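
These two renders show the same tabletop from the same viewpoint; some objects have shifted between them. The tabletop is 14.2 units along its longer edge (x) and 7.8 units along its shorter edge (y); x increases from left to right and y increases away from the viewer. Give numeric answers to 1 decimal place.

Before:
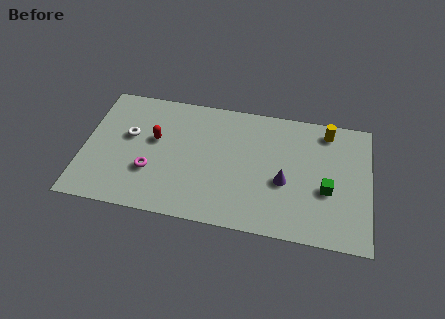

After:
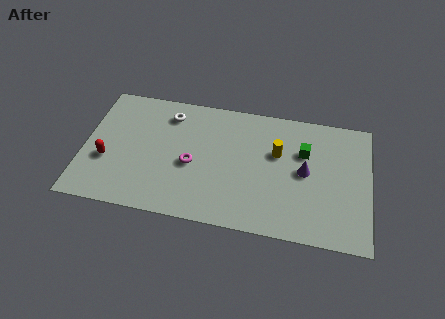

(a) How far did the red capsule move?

2.9

The red capsule was near (3.5, 4.6) before and (1.2, 2.9) after, so it travelled √(2.3² + 1.7²) ≈ 2.9 units.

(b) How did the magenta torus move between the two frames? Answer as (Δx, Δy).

(2.0, 0.8)

From the two frames, the magenta torus sits at roughly (3.4, 2.6) before and (5.4, 3.4) after.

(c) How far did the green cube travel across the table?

2.4

The green cube moved from about (12.1, 3.1) to (10.9, 5.2), a distance of √(1.2² + 2.1²) ≈ 2.4.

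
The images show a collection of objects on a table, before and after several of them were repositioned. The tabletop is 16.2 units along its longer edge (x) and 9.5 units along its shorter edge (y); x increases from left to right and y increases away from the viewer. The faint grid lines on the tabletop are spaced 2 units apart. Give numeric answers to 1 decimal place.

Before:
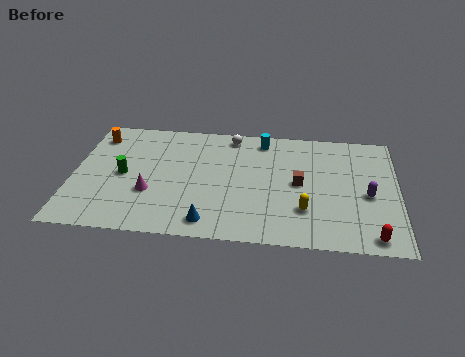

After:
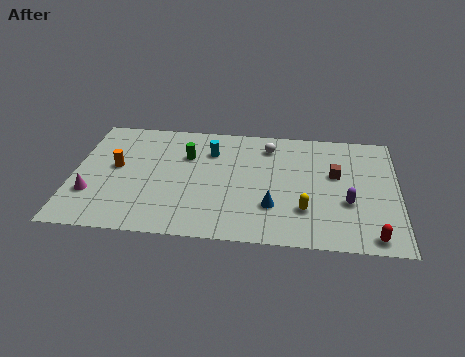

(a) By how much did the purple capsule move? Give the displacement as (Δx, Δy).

(-1.0, -0.7)

The purple capsule was at about (14.7, 4.2) and moved to about (13.7, 3.5).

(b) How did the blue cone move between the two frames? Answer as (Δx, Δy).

(3.1, 1.5)

The blue cone was at about (6.9, 1.3) and moved to about (10.0, 2.8).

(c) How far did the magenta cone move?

2.9

The magenta cone moved from about (3.9, 3.3) to (1.0, 2.9), a distance of √(2.9² + 0.4²) ≈ 2.9.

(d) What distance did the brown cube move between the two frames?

2.0

The brown cube moved from about (11.3, 4.8) to (13.1, 5.7), a distance of √(1.8² + 0.9²) ≈ 2.0.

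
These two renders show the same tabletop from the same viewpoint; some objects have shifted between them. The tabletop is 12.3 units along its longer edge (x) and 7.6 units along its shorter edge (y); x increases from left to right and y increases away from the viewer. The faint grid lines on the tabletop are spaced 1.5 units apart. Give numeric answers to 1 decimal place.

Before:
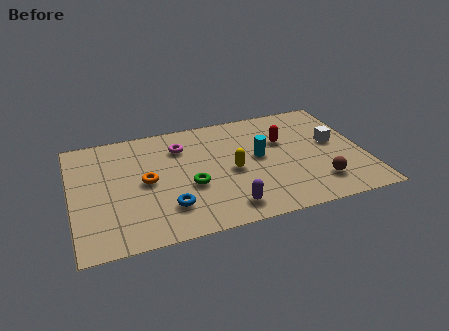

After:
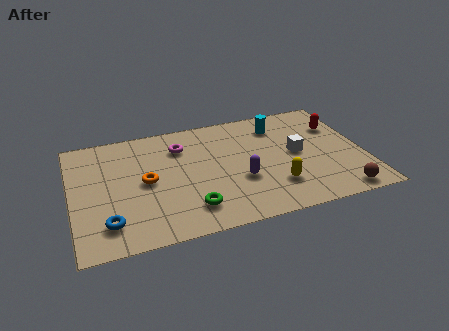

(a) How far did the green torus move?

1.4

The green torus was near (4.9, 3.0) before and (4.8, 1.6) after, so it travelled √(0.1² + 1.4²) ≈ 1.4 units.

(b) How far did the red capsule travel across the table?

2.4

From (9.0, 4.9) to (11.4, 5.3), the red capsule covered √(2.4² + 0.4²) ≈ 2.4 units.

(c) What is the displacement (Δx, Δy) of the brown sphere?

(0.8, -0.9)

The brown sphere started near (10.2, 1.7) and ended near (11.0, 0.8).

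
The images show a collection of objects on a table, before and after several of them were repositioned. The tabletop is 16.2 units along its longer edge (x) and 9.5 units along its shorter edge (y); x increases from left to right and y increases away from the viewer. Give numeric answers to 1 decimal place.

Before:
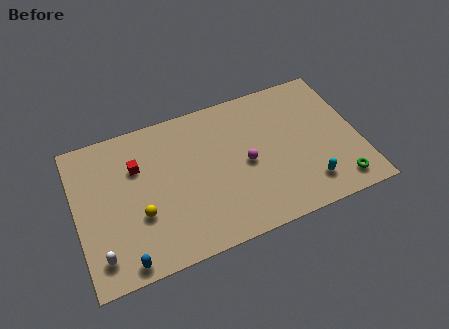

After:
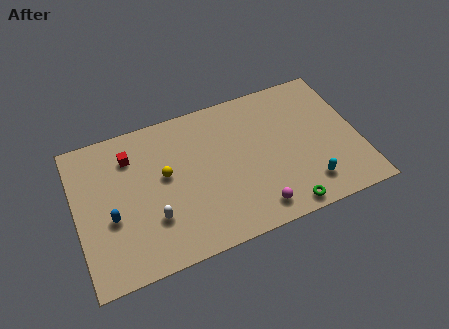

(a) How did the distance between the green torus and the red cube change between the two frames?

-1.8

Before: roughly 12.2 units apart; after: 10.4. That's 1.8 units closer together.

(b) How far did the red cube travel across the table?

0.9

From (3.6, 6.5) to (3.3, 7.3), the red cube covered √(0.3² + 0.8²) ≈ 0.9 units.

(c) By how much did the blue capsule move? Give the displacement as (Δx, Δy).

(-0.5, 2.9)

The blue capsule started near (2.4, 0.9) and ended near (1.9, 3.8).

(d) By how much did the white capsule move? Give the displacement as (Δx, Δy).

(3.1, 1.2)

The white capsule started near (1.1, 1.7) and ended near (4.2, 2.9).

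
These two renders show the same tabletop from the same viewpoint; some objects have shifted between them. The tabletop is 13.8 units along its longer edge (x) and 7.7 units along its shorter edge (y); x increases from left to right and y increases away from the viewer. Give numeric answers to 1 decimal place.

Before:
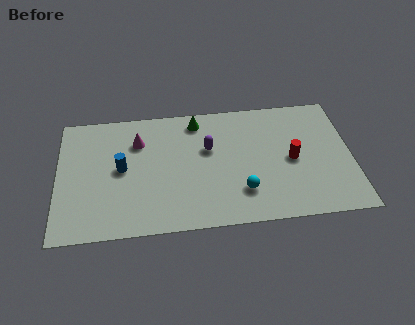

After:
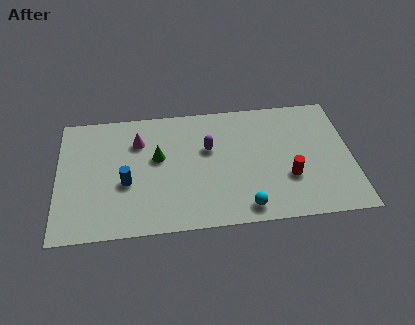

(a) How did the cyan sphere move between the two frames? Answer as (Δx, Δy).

(0.1, -1.0)

The cyan sphere started near (8.6, 2.0) and ended near (8.7, 1.0).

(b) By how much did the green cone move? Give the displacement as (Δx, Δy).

(-1.9, -2.1)

The green cone was at about (6.6, 6.6) and moved to about (4.7, 4.5).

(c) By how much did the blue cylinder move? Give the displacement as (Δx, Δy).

(0.2, -0.9)

From the two frames, the blue cylinder sits at roughly (3.0, 4.0) before and (3.2, 3.1) after.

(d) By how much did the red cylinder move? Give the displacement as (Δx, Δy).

(-0.2, -1.1)

The red cylinder started near (11.0, 3.7) and ended near (10.8, 2.6).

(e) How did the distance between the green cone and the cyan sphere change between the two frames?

+0.3

The distance was about 5.0 in the first image and 5.3 in the second, so they moved 0.3 units further apart.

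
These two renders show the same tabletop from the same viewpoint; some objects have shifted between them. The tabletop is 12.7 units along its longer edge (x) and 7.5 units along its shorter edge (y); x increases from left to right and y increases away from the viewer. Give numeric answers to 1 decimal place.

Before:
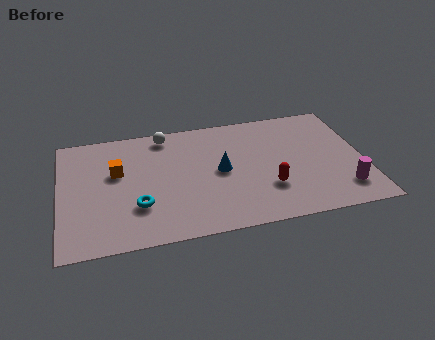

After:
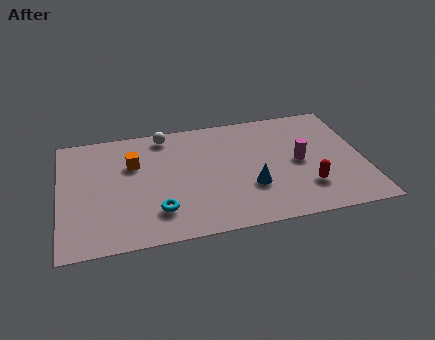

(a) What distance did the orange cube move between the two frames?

0.8

The orange cube moved from about (2.4, 4.6) to (3.1, 5.0), a distance of √(0.7² + 0.4²) ≈ 0.8.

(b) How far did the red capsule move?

1.6

The red capsule was near (8.6, 2.3) before and (10.2, 2.0) after, so it travelled √(1.6² + 0.3²) ≈ 1.6 units.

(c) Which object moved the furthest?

the magenta cylinder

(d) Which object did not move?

the white sphere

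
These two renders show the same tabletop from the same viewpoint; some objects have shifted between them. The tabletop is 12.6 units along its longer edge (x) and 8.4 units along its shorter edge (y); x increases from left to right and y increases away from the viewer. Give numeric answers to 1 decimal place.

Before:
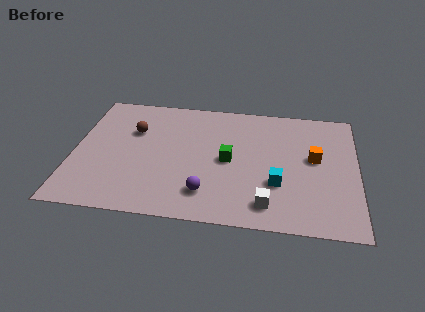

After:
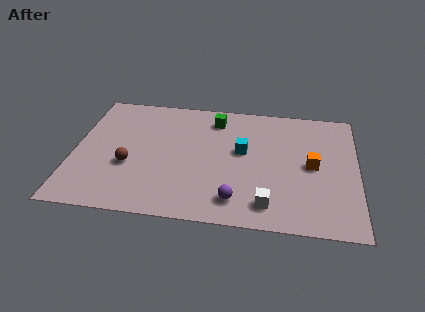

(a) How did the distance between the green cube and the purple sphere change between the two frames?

+3.0

The distance was about 2.5 in the first image and 5.5 in the second, so they moved 3.0 units further apart.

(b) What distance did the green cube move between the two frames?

2.9

The green cube was near (6.9, 4.1) before and (6.2, 6.9) after, so it travelled √(0.7² + 2.8²) ≈ 2.9 units.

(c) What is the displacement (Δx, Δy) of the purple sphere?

(1.3, -0.3)

From the two frames, the purple sphere sits at roughly (6.0, 1.8) before and (7.3, 1.5) after.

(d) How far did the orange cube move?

0.5

The orange cube was near (10.7, 4.7) before and (10.6, 4.2) after, so it travelled √(0.1² + 0.5²) ≈ 0.5 units.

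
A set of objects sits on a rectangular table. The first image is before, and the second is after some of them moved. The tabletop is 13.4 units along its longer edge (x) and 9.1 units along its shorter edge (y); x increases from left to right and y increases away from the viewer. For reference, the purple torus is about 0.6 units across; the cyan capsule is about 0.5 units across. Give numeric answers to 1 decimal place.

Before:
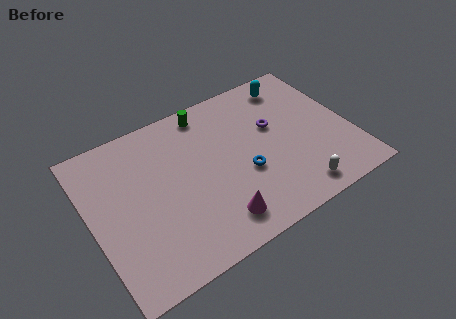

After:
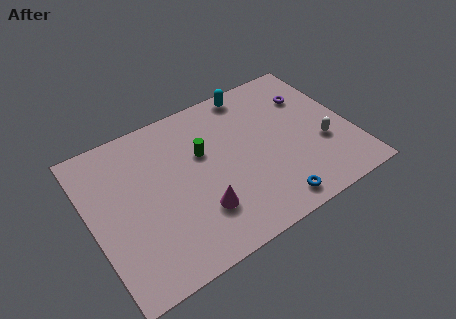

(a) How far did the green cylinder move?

2.4

The green cylinder moved from about (6.5, 8.0) to (5.9, 5.7), a distance of √(0.6² + 2.3²) ≈ 2.4.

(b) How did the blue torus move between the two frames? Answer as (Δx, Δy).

(1.0, -2.4)

The blue torus was at about (7.7, 3.5) and moved to about (8.7, 1.1).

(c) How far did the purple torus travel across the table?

2.3

The purple torus moved from about (9.6, 5.5) to (11.7, 6.5), a distance of √(2.1² + 1.0²) ≈ 2.3.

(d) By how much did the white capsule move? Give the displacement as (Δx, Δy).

(1.8, 2.1)

The white capsule started near (10.0, 1.2) and ended near (11.8, 3.3).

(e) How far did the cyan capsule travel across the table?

2.2

The cyan capsule moved from about (11.0, 7.7) to (8.9, 8.2), a distance of √(2.1² + 0.5²) ≈ 2.2.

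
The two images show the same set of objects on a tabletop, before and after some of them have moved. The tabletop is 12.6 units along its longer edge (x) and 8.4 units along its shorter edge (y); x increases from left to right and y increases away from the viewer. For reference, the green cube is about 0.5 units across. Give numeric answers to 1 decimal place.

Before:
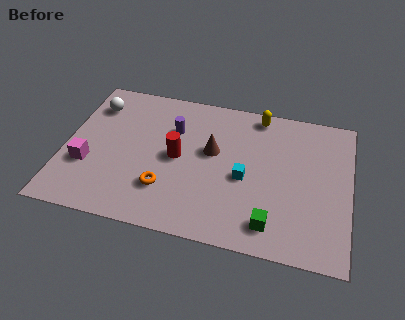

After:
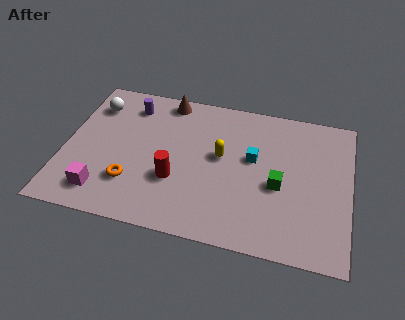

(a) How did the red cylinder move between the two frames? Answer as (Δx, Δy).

(0.0, -1.3)

The red cylinder started near (5.0, 4.2) and ended near (5.0, 2.9).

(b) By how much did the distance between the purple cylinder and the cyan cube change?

+2.0

Before: roughly 3.9 units apart; after: 5.9. That's 2.0 units further apart.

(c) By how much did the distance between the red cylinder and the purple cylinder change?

+2.9

Before: roughly 1.6 units apart; after: 4.5. That's 2.9 units further apart.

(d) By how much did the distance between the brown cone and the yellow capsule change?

+0.6

Before: roughly 3.2 units apart; after: 3.8. That's 0.6 units further apart.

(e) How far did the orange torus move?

1.5

The orange torus was near (4.6, 2.3) before and (3.1, 2.3) after, so it travelled √(1.5² + 0.0²) ≈ 1.5 units.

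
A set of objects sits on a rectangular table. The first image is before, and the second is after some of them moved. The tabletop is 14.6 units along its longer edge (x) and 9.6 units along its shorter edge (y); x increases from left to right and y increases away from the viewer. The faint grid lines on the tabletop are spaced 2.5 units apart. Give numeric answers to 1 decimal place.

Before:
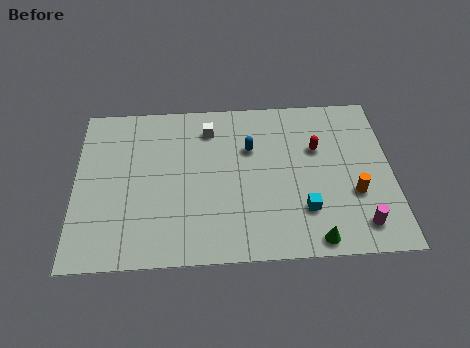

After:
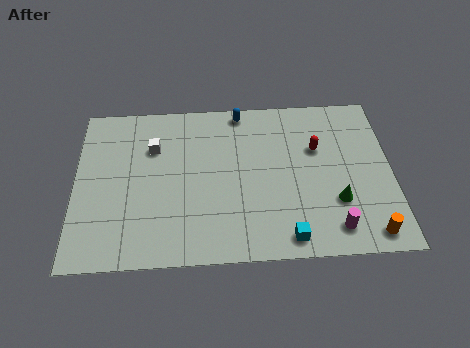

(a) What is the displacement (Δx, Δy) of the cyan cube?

(-0.8, -1.5)

The cyan cube was at about (10.5, 2.6) and moved to about (9.7, 1.1).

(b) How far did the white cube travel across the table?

2.8

The white cube moved from about (6.2, 7.7) to (3.6, 6.7), a distance of √(2.6² + 1.0²) ≈ 2.8.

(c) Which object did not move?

the red capsule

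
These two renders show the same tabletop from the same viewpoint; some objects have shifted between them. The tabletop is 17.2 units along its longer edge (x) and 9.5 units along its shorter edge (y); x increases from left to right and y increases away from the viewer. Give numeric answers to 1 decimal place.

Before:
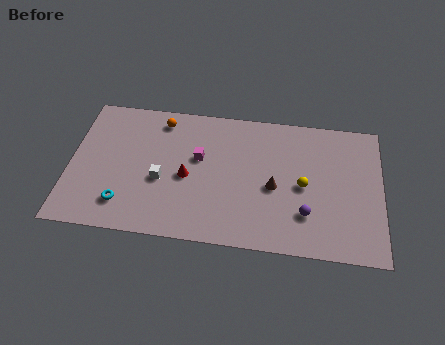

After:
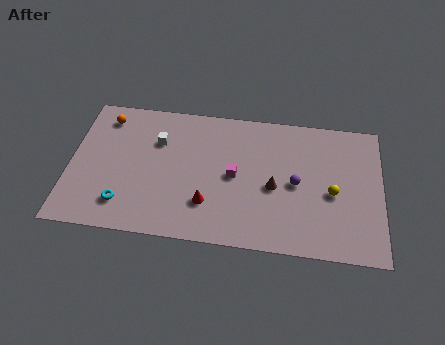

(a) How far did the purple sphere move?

2.1

The purple sphere moved from about (13.1, 2.6) to (12.5, 4.6), a distance of √(0.6² + 2.0²) ≈ 2.1.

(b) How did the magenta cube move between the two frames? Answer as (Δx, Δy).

(2.0, -1.0)

From the two frames, the magenta cube sits at roughly (7.1, 5.7) before and (9.1, 4.7) after.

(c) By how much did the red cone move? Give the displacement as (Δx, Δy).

(1.2, -1.7)

From the two frames, the red cone sits at roughly (6.5, 4.3) before and (7.7, 2.6) after.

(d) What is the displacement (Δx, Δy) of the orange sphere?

(-3.1, -0.2)

The orange sphere started near (4.9, 8.1) and ended near (1.8, 7.9).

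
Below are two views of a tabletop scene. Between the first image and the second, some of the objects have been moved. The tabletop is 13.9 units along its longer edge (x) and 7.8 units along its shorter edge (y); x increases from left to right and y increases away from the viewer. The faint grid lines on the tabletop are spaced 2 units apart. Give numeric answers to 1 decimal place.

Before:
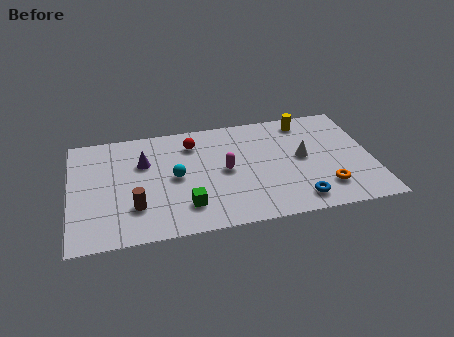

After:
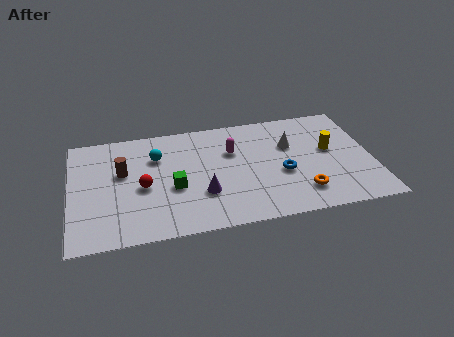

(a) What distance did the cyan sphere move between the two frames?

1.8

From (4.8, 3.9) to (4.0, 5.5), the cyan sphere covered √(0.8² + 1.6²) ≈ 1.8 units.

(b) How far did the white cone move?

1.1

The white cone moved from about (10.7, 4.1) to (10.2, 5.1), a distance of √(0.5² + 1.0²) ≈ 1.1.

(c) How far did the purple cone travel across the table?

3.7

From (3.4, 5.2) to (6.0, 2.5), the purple cone covered √(2.6² + 2.7²) ≈ 3.7 units.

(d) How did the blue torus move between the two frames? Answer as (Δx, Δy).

(-0.6, 2.0)

The blue torus started near (10.3, 1.2) and ended near (9.7, 3.2).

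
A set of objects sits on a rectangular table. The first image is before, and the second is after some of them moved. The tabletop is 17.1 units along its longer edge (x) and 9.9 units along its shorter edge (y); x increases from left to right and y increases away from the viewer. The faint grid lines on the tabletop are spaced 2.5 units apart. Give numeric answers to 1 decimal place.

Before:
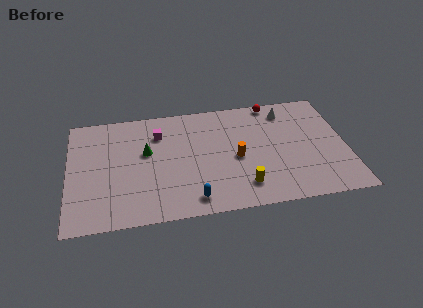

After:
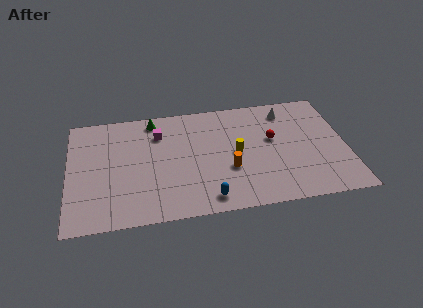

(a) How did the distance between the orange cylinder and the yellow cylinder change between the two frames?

-1.1

They were about 2.5 units apart before and 1.4 after — 1.1 units closer together.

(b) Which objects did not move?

the white cone and the magenta cube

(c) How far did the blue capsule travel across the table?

0.9

The blue capsule was near (7.5, 1.4) before and (8.4, 1.3) after, so it travelled √(0.9² + 0.1²) ≈ 0.9 units.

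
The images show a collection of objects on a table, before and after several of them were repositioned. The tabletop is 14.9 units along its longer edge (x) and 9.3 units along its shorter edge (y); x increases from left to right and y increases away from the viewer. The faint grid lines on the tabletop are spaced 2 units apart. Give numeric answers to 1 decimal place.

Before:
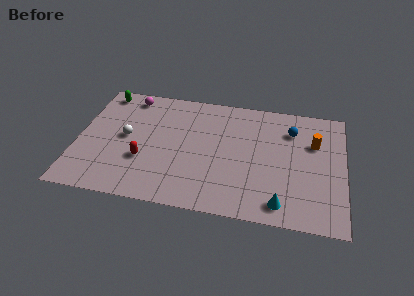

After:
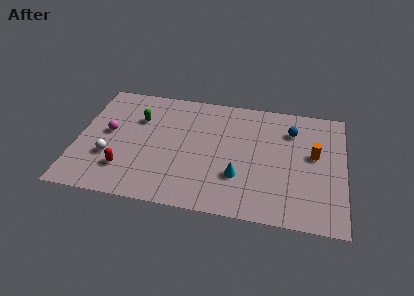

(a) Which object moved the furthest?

the magenta sphere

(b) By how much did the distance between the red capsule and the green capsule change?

-1.5

They were about 5.6 units apart before and 4.1 after — 1.5 units closer together.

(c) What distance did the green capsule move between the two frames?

2.8

The green capsule moved from about (1.2, 8.2) to (3.3, 6.4), a distance of √(2.1² + 1.8²) ≈ 2.8.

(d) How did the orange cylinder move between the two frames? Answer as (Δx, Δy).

(0.0, -0.9)

The orange cylinder was at about (13.2, 6.2) and moved to about (13.2, 5.3).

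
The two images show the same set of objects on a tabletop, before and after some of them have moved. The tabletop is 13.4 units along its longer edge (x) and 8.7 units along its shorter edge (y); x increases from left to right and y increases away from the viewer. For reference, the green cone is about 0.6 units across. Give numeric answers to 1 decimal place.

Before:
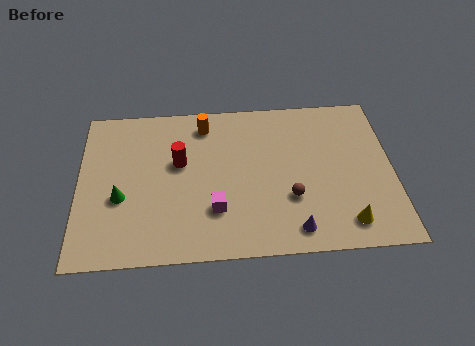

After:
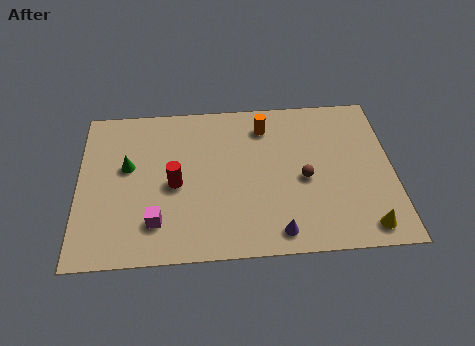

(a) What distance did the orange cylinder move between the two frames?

2.6

The orange cylinder was near (5.4, 7.3) before and (8.0, 7.0) after, so it travelled √(2.6² + 0.3²) ≈ 2.6 units.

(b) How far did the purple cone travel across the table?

0.7

The purple cone was near (9.1, 1.2) before and (8.4, 1.1) after, so it travelled √(0.7² + 0.1²) ≈ 0.7 units.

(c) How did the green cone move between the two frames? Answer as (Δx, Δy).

(0.3, 1.7)

The green cone was at about (1.8, 3.4) and moved to about (2.1, 5.1).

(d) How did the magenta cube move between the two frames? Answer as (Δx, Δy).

(-2.5, -0.5)

The magenta cube was at about (5.8, 2.5) and moved to about (3.3, 2.0).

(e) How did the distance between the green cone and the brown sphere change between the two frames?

+0.4

They were about 7.2 units apart before and 7.6 after — 0.4 units further apart.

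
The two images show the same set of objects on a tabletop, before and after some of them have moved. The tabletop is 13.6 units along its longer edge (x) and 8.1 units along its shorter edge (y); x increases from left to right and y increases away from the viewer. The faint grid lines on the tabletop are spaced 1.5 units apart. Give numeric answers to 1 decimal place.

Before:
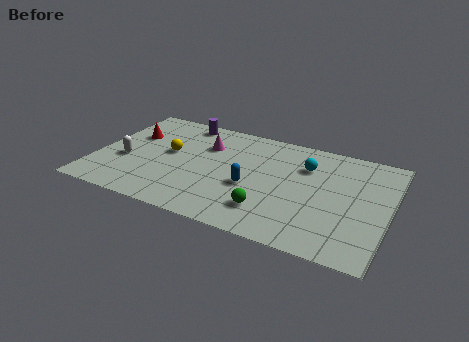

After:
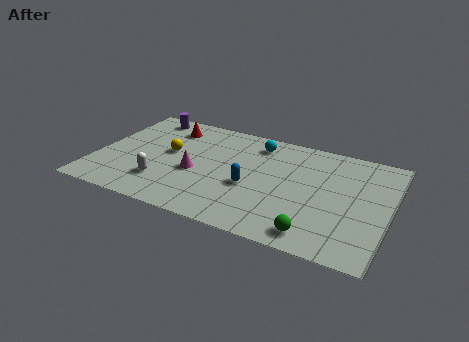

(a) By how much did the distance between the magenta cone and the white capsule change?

-2.4

The distance was about 4.3 in the first image and 1.9 in the second, so they moved 2.4 units closer together.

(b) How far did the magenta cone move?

2.3

From (4.9, 5.7) to (4.7, 3.4), the magenta cone covered √(0.2² + 2.3²) ≈ 2.3 units.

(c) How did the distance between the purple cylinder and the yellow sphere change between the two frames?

+0.3

The distance was about 2.7 in the first image and 3.0 in the second, so they moved 0.3 units further apart.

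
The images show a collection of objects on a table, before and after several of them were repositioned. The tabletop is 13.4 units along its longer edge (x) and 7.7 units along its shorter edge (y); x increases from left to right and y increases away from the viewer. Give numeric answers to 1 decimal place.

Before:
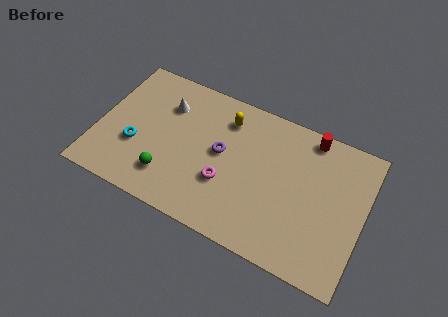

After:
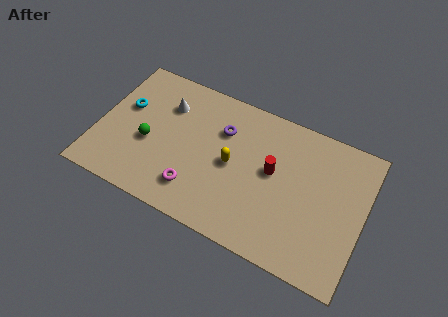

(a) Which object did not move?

the white cone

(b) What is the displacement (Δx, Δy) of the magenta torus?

(-1.4, -1.0)

From the two frames, the magenta torus sits at roughly (6.6, 2.7) before and (5.2, 1.7) after.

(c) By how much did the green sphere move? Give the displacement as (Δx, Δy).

(-1.2, 1.4)

From the two frames, the green sphere sits at roughly (3.8, 1.8) before and (2.6, 3.2) after.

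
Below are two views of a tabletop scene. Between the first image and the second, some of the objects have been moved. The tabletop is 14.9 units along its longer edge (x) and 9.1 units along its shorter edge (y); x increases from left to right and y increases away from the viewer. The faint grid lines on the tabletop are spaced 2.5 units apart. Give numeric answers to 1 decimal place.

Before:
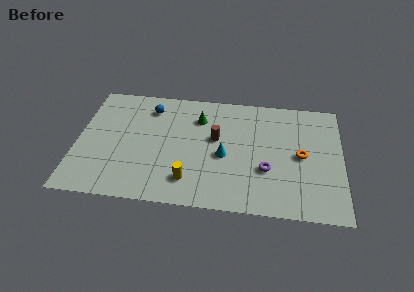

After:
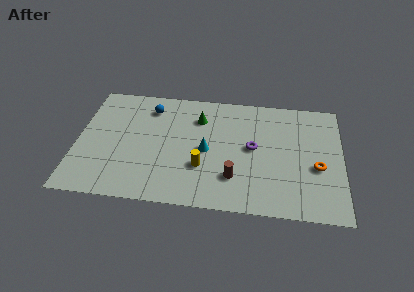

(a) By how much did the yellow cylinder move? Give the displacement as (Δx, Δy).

(0.7, 1.1)

From the two frames, the yellow cylinder sits at roughly (6.4, 1.9) before and (7.1, 3.0) after.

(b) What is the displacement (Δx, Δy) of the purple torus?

(-0.8, 1.6)

From the two frames, the purple torus sits at roughly (10.7, 3.2) before and (9.9, 4.8) after.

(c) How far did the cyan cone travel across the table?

1.0

The cyan cone moved from about (8.3, 4.0) to (7.3, 4.3), a distance of √(1.0² + 0.3²) ≈ 1.0.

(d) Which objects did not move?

the green cone and the blue sphere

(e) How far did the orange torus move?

1.2

From (12.6, 4.5) to (13.5, 3.7), the orange torus covered √(0.9² + 0.8²) ≈ 1.2 units.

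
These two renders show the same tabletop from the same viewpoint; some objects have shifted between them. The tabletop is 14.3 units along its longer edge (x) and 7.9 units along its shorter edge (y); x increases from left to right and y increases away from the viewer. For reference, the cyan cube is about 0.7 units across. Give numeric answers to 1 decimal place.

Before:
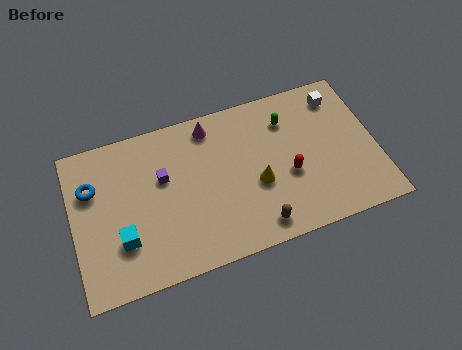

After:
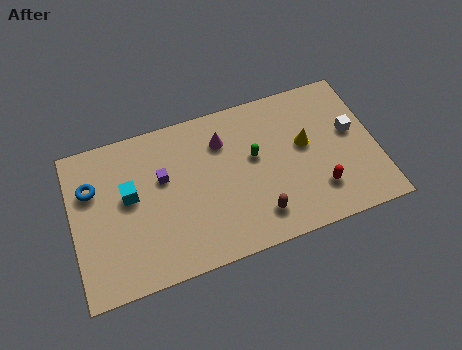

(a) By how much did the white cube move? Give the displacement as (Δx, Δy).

(0.4, -2.0)

The white cube was at about (12.8, 6.5) and moved to about (13.2, 4.5).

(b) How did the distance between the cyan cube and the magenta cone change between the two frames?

-1.6

Before: roughly 6.3 units apart; after: 4.7. That's 1.6 units closer together.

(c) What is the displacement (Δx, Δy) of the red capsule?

(1.3, -1.2)

The red capsule started near (10.1, 3.2) and ended near (11.4, 2.0).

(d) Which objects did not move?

the purple cube and the blue torus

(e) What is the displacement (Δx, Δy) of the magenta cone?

(0.5, -0.9)

From the two frames, the magenta cone sits at roughly (6.7, 6.8) before and (7.2, 5.9) after.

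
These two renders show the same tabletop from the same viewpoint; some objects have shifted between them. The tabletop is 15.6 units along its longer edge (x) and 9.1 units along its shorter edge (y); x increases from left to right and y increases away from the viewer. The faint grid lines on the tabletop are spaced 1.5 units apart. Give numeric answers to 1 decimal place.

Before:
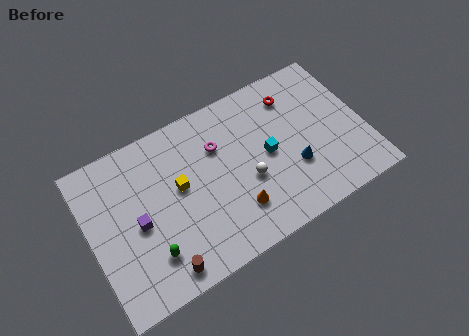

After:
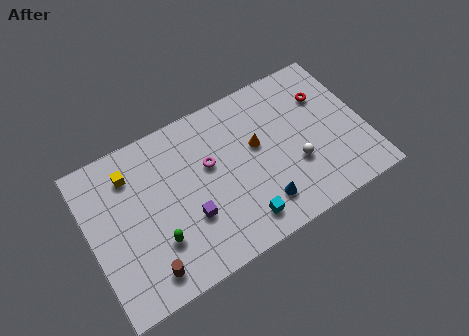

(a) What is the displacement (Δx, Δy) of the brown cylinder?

(-0.8, 0.3)

From the two frames, the brown cylinder sits at roughly (3.5, 1.1) before and (2.7, 1.4) after.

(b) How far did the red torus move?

1.9

From (12.0, 7.2) to (13.7, 6.4), the red torus covered √(1.7² + 0.8²) ≈ 1.9 units.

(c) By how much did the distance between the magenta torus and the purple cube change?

-2.5

The distance was about 5.3 in the first image and 2.8 in the second, so they moved 2.5 units closer together.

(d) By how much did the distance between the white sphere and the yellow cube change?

+5.7

They were about 4.0 units apart before and 9.7 after — 5.7 units further apart.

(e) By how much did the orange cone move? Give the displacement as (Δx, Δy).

(1.7, 3.0)

The orange cone started near (7.9, 2.3) and ended near (9.6, 5.3).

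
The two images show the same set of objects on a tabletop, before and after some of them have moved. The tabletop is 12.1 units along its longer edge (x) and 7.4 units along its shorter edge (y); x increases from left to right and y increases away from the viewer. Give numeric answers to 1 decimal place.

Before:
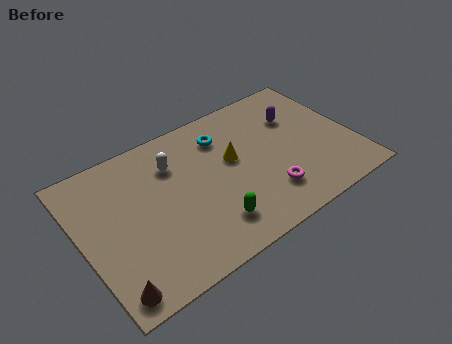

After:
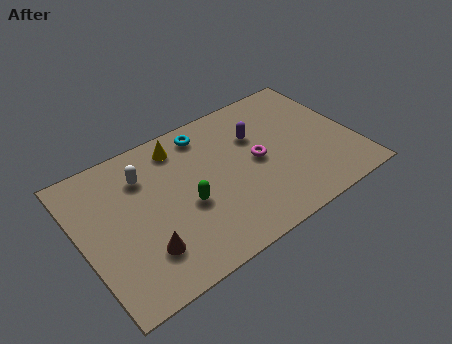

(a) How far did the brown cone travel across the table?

1.9

The brown cone moved from about (0.8, 0.9) to (2.4, 1.9), a distance of √(1.6² + 1.0²) ≈ 1.9.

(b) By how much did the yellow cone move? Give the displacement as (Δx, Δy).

(-2.1, 1.9)

The yellow cone was at about (6.8, 4.3) and moved to about (4.7, 6.2).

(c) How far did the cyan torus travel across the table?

0.9

The cyan torus moved from about (6.6, 5.7) to (5.9, 6.3), a distance of √(0.7² + 0.6²) ≈ 0.9.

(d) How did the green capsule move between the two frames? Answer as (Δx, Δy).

(-0.8, 1.5)

From the two frames, the green capsule sits at roughly (5.3, 1.6) before and (4.5, 3.1) after.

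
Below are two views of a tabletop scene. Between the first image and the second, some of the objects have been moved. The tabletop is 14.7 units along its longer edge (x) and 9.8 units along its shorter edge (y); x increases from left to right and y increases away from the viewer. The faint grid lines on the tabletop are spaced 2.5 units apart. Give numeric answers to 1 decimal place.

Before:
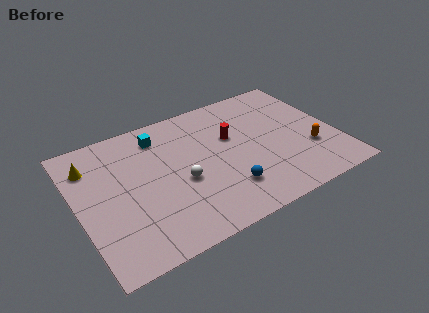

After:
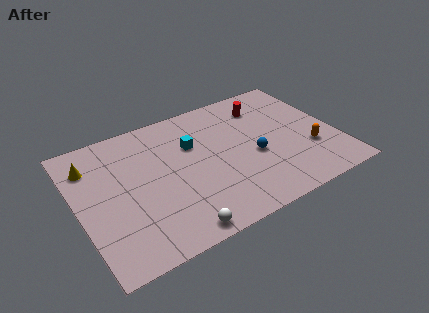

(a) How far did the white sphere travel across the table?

3.3

From (5.7, 4.1) to (4.9, 0.9), the white sphere covered √(0.8² + 3.2²) ≈ 3.3 units.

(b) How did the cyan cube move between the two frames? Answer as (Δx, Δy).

(1.7, -1.5)

From the two frames, the cyan cube sits at roughly (5.0, 8.0) before and (6.7, 6.5) after.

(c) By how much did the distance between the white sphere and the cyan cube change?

+1.9

Before: roughly 4.0 units apart; after: 5.9. That's 1.9 units further apart.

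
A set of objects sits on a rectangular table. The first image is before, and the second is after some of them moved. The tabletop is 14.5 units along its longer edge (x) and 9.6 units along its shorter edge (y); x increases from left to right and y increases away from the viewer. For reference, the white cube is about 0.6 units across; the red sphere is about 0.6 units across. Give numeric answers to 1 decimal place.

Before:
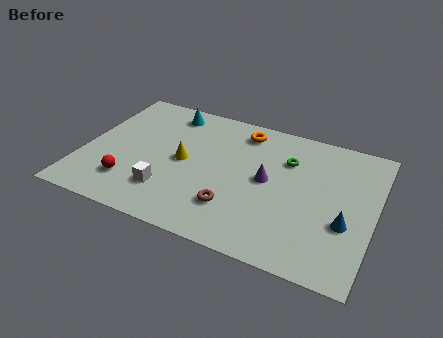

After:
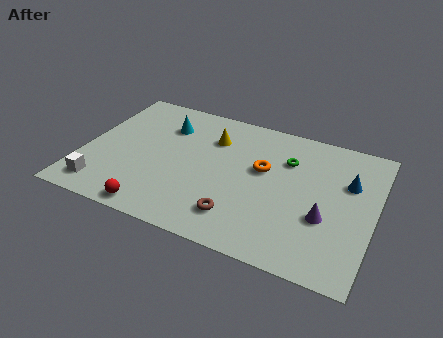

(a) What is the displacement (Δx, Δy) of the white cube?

(-3.2, -0.9)

The white cube started near (4.5, 2.4) and ended near (1.3, 1.5).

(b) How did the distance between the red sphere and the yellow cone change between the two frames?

+3.0

Before: roughly 3.5 units apart; after: 6.5. That's 3.0 units further apart.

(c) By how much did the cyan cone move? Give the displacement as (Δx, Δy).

(0.0, -1.1)

The cyan cone started near (3.8, 8.2) and ended near (3.8, 7.1).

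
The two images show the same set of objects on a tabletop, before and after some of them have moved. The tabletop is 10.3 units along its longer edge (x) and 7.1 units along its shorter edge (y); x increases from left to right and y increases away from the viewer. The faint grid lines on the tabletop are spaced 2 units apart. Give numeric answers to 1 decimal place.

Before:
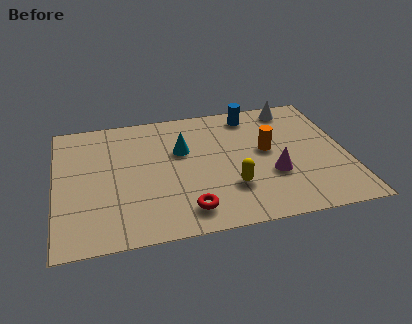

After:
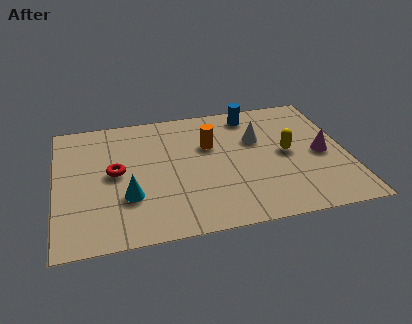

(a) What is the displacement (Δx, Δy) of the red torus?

(-2.4, 2.5)

From the two frames, the red torus sits at roughly (4.5, 1.2) before and (2.1, 3.7) after.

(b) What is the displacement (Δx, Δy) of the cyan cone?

(-2.0, -2.2)

From the two frames, the cyan cone sits at roughly (4.5, 4.5) before and (2.5, 2.3) after.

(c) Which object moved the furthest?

the red torus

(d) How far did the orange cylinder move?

2.1

The orange cylinder moved from about (7.5, 3.9) to (5.5, 4.6), a distance of √(2.0² + 0.7²) ≈ 2.1.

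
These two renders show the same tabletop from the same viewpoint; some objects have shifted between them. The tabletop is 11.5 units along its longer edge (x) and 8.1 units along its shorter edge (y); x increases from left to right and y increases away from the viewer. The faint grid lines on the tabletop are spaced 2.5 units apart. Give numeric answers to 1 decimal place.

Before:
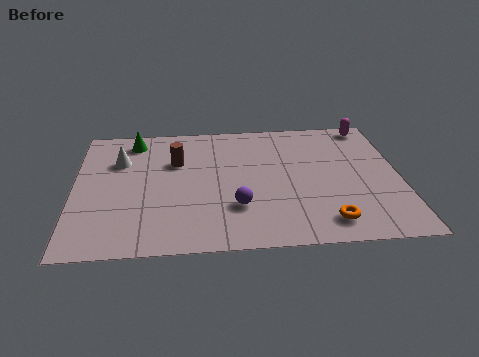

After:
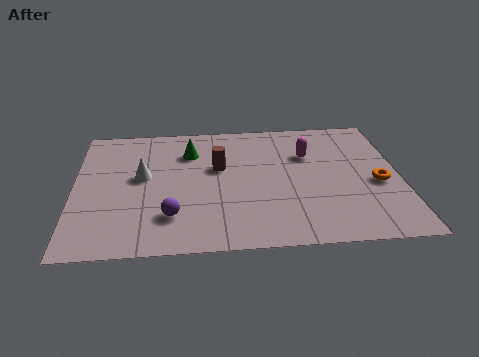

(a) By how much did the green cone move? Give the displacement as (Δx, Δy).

(2.0, -0.9)

The green cone was at about (2.1, 6.9) and moved to about (4.1, 6.0).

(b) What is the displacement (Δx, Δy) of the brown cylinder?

(1.5, -0.5)

The brown cylinder was at about (3.6, 5.4) and moved to about (5.1, 4.9).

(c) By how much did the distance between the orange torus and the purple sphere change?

+4.2

They were about 3.3 units apart before and 7.5 after — 4.2 units further apart.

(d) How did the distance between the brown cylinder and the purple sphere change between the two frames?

-0.3

Before: roughly 3.7 units apart; after: 3.4. That's 0.3 units closer together.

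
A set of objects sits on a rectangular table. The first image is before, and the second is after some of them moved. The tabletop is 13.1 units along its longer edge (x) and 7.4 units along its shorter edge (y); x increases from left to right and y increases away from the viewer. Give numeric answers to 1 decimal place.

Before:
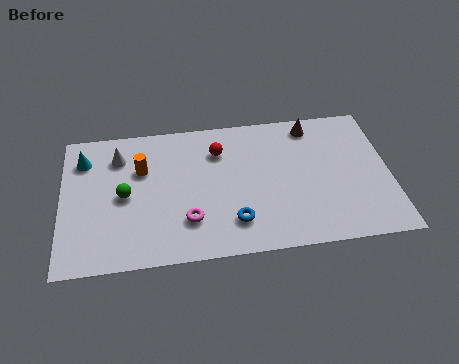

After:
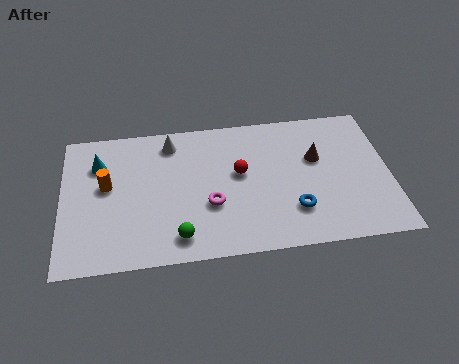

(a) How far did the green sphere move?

3.2

The green sphere moved from about (2.5, 3.6) to (4.6, 1.2), a distance of √(2.1² + 2.4²) ≈ 3.2.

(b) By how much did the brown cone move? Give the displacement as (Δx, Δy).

(0.1, -1.8)

From the two frames, the brown cone sits at roughly (10.1, 6.4) before and (10.2, 4.6) after.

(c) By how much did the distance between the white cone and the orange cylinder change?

+2.1

The distance was about 1.2 in the first image and 3.3 in the second, so they moved 2.1 units further apart.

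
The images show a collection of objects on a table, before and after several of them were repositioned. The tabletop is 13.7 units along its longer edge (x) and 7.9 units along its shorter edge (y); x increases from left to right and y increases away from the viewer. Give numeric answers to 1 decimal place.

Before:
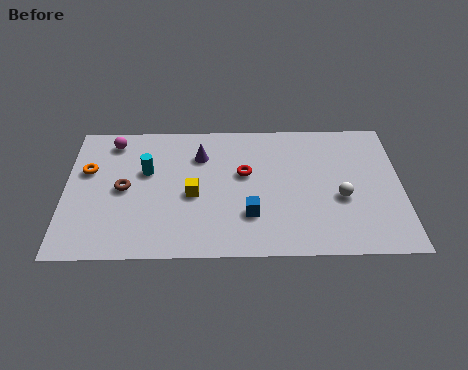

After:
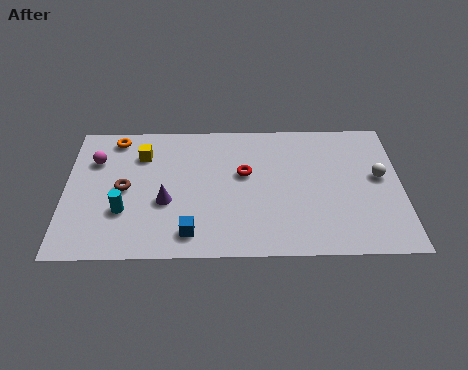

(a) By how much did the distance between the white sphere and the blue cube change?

+4.5

They were about 3.8 units apart before and 8.3 after — 4.5 units further apart.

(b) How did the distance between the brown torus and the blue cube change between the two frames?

-1.6

They were about 5.3 units apart before and 3.7 after — 1.6 units closer together.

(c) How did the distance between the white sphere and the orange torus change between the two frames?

+0.6

The distance was about 10.5 in the first image and 11.1 in the second, so they moved 0.6 units further apart.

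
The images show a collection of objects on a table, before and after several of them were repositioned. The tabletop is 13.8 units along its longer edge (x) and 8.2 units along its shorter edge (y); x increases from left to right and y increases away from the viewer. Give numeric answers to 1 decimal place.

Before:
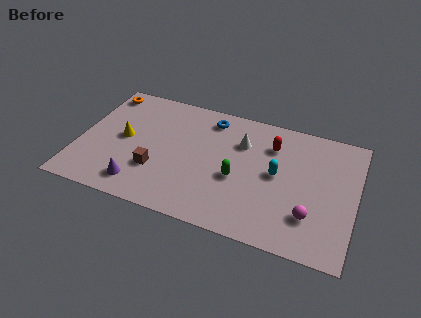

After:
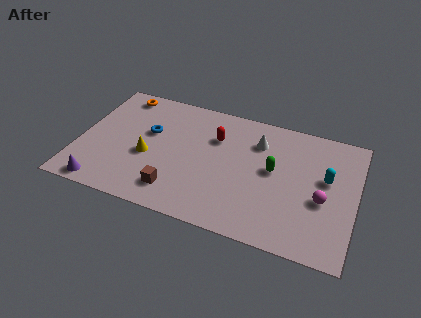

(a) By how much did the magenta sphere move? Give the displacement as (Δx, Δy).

(0.5, 1.2)

The magenta sphere was at about (11.7, 2.2) and moved to about (12.2, 3.4).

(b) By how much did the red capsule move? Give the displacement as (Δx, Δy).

(-2.8, -0.4)

The red capsule was at about (9.5, 6.1) and moved to about (6.7, 5.7).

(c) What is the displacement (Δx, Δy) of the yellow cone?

(1.3, -0.8)

From the two frames, the yellow cone sits at roughly (2.2, 4.2) before and (3.5, 3.4) after.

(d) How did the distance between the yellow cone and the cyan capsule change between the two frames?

+1.2

Before: roughly 7.7 units apart; after: 8.9. That's 1.2 units further apart.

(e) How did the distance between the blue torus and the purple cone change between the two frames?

-1.7

They were about 6.3 units apart before and 4.6 after — 1.7 units closer together.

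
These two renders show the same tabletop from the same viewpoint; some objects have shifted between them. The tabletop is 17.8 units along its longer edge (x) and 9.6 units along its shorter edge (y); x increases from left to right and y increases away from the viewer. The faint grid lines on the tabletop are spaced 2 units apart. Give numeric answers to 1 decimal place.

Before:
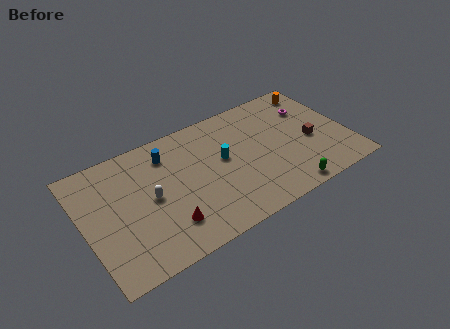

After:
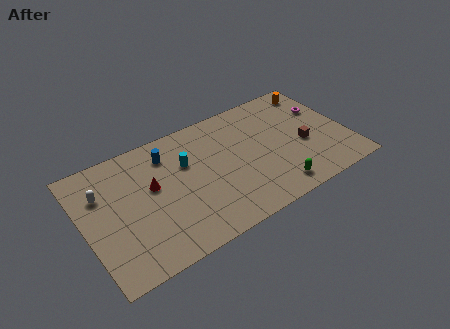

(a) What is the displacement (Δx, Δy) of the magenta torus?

(0.9, -0.4)

From the two frames, the magenta torus sits at roughly (15.7, 6.8) before and (16.6, 6.4) after.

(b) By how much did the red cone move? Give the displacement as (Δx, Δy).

(-0.5, 3.3)

The red cone was at about (5.1, 2.3) and moved to about (4.6, 5.6).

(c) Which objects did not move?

the orange cylinder and the blue cylinder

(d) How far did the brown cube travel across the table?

0.5

The brown cube moved from about (15.3, 4.1) to (14.8, 4.0), a distance of √(0.5² + 0.1²) ≈ 0.5.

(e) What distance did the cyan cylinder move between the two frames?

2.6

The cyan cylinder moved from about (9.4, 5.4) to (7.0, 6.3), a distance of √(2.4² + 0.9²) ≈ 2.6.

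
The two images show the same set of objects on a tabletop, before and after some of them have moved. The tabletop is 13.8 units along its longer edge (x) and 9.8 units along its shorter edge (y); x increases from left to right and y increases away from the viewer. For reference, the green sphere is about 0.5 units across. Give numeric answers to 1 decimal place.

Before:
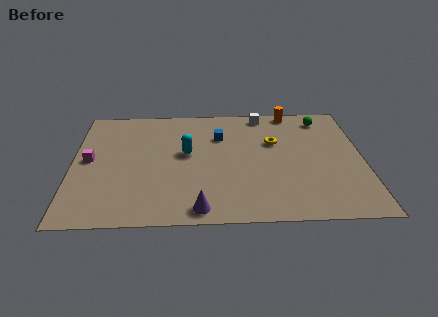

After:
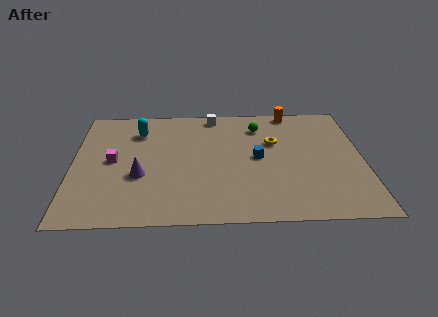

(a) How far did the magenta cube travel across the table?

1.1

From (0.8, 5.1) to (1.9, 5.0), the magenta cube covered √(1.1² + 0.1²) ≈ 1.1 units.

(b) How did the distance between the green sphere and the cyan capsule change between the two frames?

-1.4

They were about 7.2 units apart before and 5.8 after — 1.4 units closer together.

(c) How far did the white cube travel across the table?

2.4

From (9.1, 8.8) to (6.7, 8.8), the white cube covered √(2.4² + 0.0²) ≈ 2.4 units.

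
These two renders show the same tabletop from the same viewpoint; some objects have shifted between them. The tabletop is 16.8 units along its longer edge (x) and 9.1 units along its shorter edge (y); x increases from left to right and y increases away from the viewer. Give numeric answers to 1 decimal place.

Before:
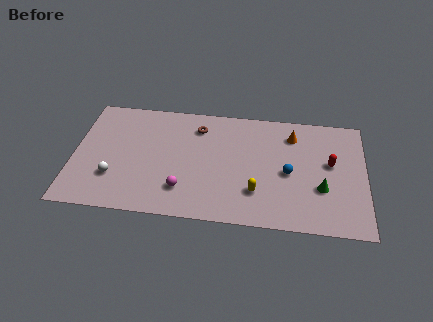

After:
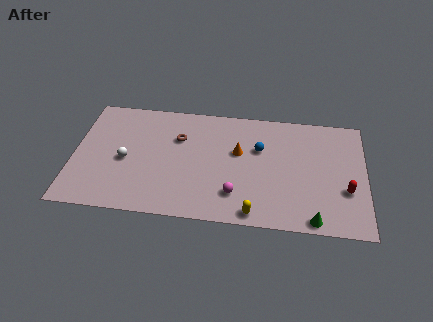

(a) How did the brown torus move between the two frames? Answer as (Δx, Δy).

(-1.1, -1.0)

The brown torus started near (7.1, 7.2) and ended near (6.0, 6.2).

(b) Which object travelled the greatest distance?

the orange cone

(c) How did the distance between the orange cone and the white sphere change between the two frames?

-4.5

They were about 11.1 units apart before and 6.6 after — 4.5 units closer together.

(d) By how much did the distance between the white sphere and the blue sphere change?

-2.2

Before: roughly 10.1 units apart; after: 7.9. That's 2.2 units closer together.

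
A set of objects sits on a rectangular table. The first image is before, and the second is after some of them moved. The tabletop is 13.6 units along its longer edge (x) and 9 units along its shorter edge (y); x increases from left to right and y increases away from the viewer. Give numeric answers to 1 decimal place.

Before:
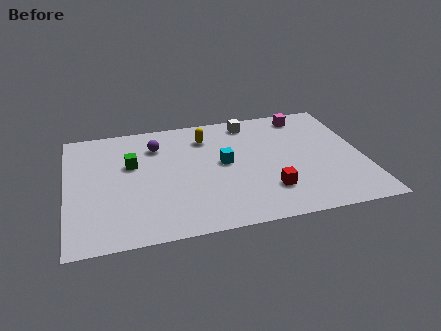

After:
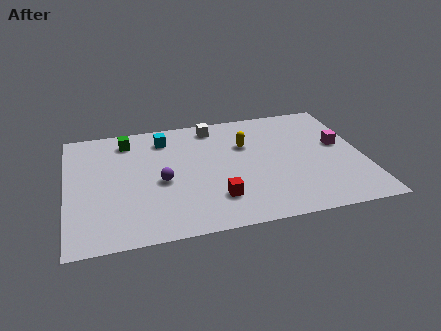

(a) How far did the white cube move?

1.7

From (8.6, 7.8) to (6.9, 7.8), the white cube covered √(1.7² + 0.0²) ≈ 1.7 units.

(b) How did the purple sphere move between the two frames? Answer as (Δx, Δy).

(0.1, -2.8)

The purple sphere was at about (4.2, 6.8) and moved to about (4.3, 4.0).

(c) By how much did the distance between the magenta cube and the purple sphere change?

+1.3

They were about 7.1 units apart before and 8.4 after — 1.3 units further apart.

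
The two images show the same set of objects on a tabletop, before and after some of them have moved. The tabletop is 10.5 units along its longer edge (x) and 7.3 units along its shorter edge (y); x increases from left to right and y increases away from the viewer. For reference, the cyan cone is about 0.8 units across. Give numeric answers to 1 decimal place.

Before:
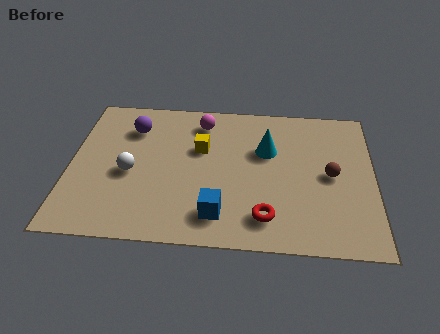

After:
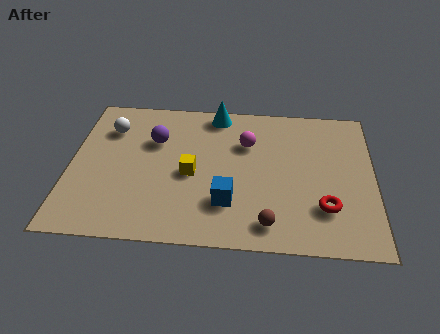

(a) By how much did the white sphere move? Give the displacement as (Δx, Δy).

(-0.8, 2.2)

The white sphere was at about (2.1, 3.2) and moved to about (1.3, 5.4).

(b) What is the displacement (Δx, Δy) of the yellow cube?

(-0.3, -1.3)

From the two frames, the yellow cube sits at roughly (4.5, 4.6) before and (4.2, 3.3) after.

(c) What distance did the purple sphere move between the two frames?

1.0

The purple sphere moved from about (2.1, 5.5) to (2.9, 4.9), a distance of √(0.8² + 0.6²) ≈ 1.0.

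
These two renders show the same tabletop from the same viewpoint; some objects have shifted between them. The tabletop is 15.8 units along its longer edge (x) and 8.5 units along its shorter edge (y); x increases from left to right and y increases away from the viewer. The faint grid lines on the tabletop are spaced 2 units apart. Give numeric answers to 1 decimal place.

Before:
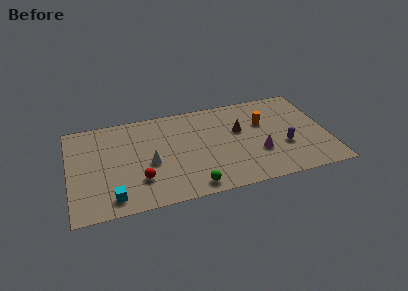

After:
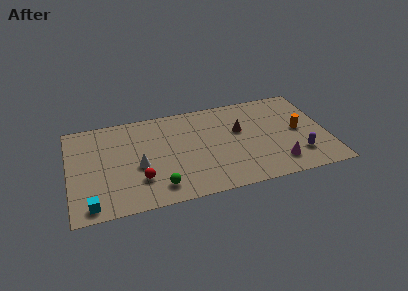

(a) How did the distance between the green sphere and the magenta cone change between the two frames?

+2.7

The distance was about 4.6 in the first image and 7.3 in the second, so they moved 2.7 units further apart.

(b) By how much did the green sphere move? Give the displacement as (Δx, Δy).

(-2.0, 0.5)

The green sphere started near (7.3, 1.0) and ended near (5.3, 1.5).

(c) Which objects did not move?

the red sphere and the brown cone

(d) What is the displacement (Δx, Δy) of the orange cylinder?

(2.1, -1.2)

From the two frames, the orange cylinder sits at roughly (12.0, 5.5) before and (14.1, 4.3) after.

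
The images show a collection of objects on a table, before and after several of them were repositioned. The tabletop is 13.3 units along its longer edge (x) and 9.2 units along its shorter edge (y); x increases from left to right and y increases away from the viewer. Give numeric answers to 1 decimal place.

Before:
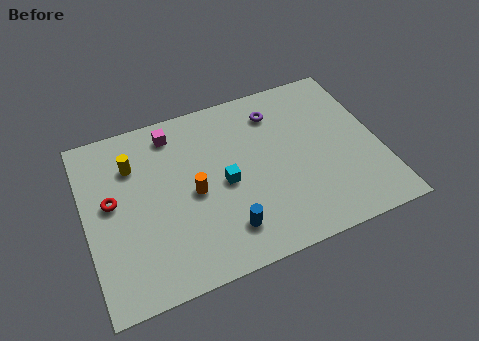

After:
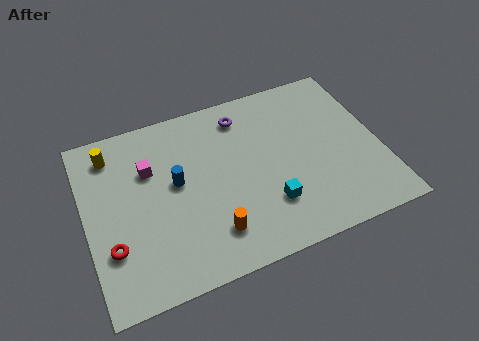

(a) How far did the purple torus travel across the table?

1.5

The purple torus moved from about (8.9, 7.3) to (7.4, 7.6), a distance of √(1.5² + 0.3²) ≈ 1.5.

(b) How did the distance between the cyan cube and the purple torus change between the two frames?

+1.1

Before: roughly 4.0 units apart; after: 5.1. That's 1.1 units further apart.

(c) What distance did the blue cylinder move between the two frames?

3.7

The blue cylinder moved from about (6.0, 1.9) to (4.1, 5.1), a distance of √(1.9² + 3.2²) ≈ 3.7.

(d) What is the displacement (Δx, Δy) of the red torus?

(-0.2, -2.3)

From the two frames, the red torus sits at roughly (1.2, 5.1) before and (1.0, 2.8) after.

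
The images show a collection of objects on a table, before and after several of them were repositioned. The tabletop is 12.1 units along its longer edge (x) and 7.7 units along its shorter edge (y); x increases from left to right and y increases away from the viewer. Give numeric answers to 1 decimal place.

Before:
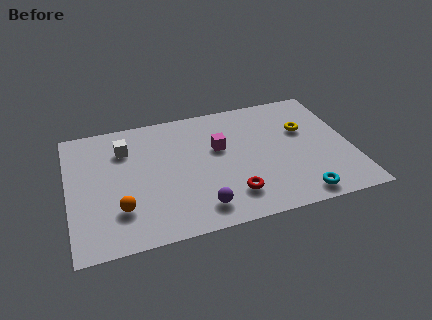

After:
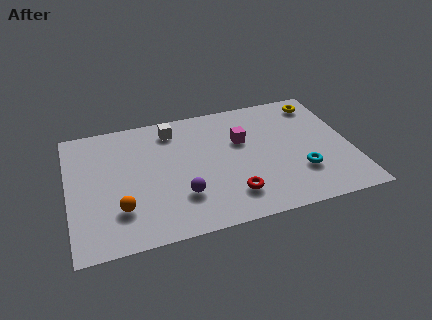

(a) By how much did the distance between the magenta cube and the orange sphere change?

+1.0

The distance was about 5.1 in the first image and 6.1 in the second, so they moved 1.0 units further apart.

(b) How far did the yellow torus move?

1.8

From (10.2, 4.9) to (11.0, 6.5), the yellow torus covered √(0.8² + 1.6²) ≈ 1.8 units.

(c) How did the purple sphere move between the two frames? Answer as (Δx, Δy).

(-0.7, 0.9)

The purple sphere was at about (5.4, 1.3) and moved to about (4.7, 2.2).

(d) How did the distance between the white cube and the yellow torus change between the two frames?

-1.3

They were about 7.7 units apart before and 6.4 after — 1.3 units closer together.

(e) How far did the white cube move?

2.2

The white cube was near (2.5, 5.7) before and (4.6, 6.4) after, so it travelled √(2.1² + 0.7²) ≈ 2.2 units.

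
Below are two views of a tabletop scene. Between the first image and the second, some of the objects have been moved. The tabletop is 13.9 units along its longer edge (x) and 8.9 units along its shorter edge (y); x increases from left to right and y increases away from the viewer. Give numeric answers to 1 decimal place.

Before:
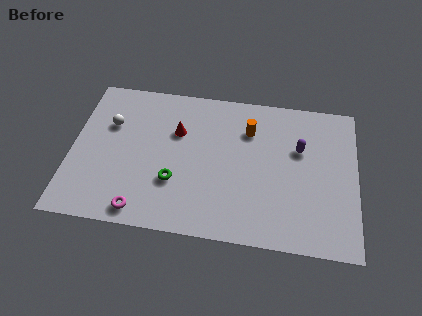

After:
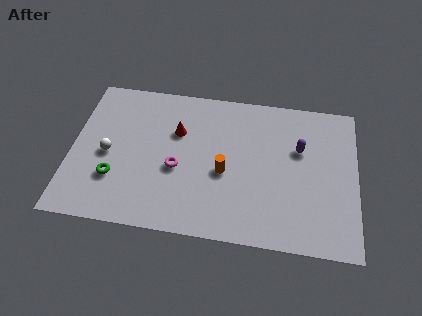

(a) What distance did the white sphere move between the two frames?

1.8

The white sphere was near (1.8, 5.9) before and (1.8, 4.1) after, so it travelled √(0.0² + 1.8²) ≈ 1.8 units.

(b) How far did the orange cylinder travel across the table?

2.9

The orange cylinder moved from about (8.6, 6.5) to (7.5, 3.8), a distance of √(1.1² + 2.7²) ≈ 2.9.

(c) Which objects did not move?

the red cone and the purple capsule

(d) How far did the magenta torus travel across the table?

3.1

The magenta torus was near (3.6, 1.0) before and (5.2, 3.7) after, so it travelled √(1.6² + 2.7²) ≈ 3.1 units.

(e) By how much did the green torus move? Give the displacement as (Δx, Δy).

(-2.9, -0.2)

The green torus started near (5.1, 2.9) and ended near (2.2, 2.7).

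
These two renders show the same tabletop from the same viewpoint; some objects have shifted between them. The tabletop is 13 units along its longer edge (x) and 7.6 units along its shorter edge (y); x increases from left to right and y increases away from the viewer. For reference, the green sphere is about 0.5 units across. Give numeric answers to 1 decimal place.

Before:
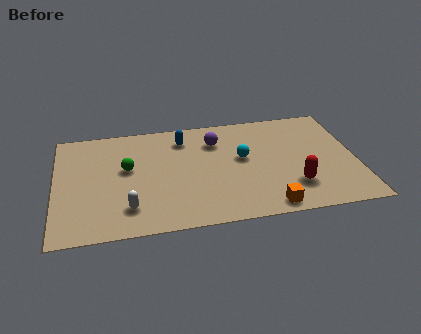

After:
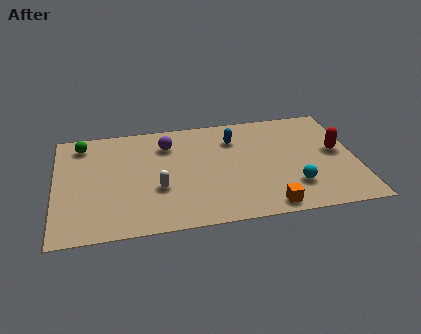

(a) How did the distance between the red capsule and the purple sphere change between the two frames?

+2.6

Before: roughly 4.9 units apart; after: 7.5. That's 2.6 units further apart.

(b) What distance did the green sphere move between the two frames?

2.8

From (3.1, 4.4) to (1.2, 6.4), the green sphere covered √(1.9² + 2.0²) ≈ 2.8 units.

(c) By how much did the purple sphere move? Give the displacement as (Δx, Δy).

(-2.1, 0.1)

From the two frames, the purple sphere sits at roughly (7.0, 5.7) before and (4.9, 5.8) after.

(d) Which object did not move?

the orange cube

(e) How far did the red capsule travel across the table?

2.9

The red capsule was near (10.2, 2.0) before and (12.2, 4.1) after, so it travelled √(2.0² + 2.1²) ≈ 2.9 units.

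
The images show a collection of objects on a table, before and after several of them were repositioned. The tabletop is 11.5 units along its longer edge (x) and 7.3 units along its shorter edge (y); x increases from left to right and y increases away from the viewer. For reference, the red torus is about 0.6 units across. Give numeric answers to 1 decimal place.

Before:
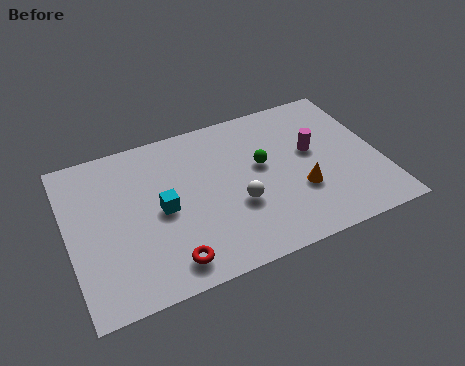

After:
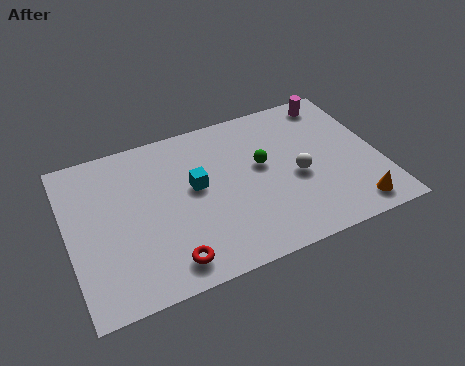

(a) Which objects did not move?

the green sphere and the red torus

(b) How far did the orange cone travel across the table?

2.3

The orange cone was near (8.4, 2.5) before and (10.2, 1.0) after, so it travelled √(1.8² + 1.5²) ≈ 2.3 units.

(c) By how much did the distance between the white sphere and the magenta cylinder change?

+0.3

The distance was about 3.4 in the first image and 3.7 in the second, so they moved 0.3 units further apart.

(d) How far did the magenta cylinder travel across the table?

2.5

The magenta cylinder was near (9.1, 4.2) before and (10.2, 6.4) after, so it travelled √(1.1² + 2.2²) ≈ 2.5 units.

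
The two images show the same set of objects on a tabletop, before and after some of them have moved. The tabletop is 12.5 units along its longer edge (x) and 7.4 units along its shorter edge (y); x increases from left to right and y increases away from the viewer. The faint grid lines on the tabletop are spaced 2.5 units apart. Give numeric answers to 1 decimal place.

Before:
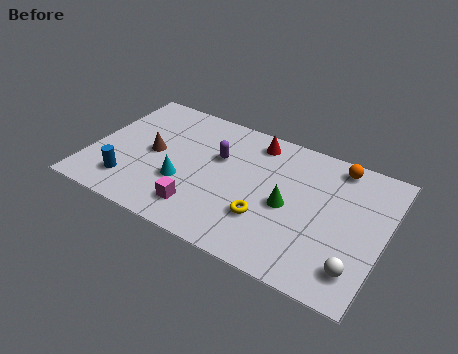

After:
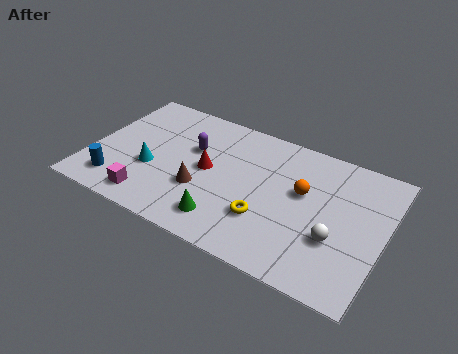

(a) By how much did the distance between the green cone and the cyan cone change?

-0.8

The distance was about 4.5 in the first image and 3.7 in the second, so they moved 0.8 units closer together.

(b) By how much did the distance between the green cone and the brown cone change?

-4.2

They were about 5.9 units apart before and 1.7 after — 4.2 units closer together.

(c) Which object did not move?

the yellow torus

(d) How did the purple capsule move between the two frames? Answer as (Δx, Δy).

(-1.1, 0.0)

The purple capsule started near (5.3, 4.7) and ended near (4.2, 4.7).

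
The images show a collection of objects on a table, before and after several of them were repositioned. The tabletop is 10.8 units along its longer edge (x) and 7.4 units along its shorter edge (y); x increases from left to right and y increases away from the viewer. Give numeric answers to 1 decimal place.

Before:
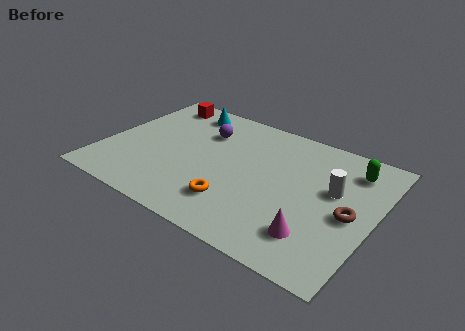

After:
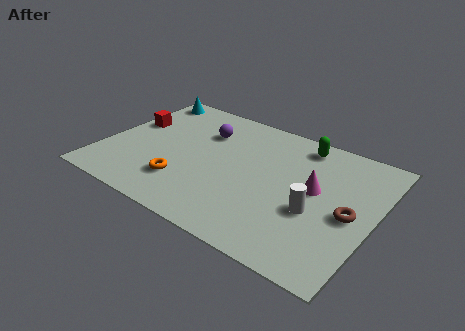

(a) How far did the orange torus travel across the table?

2.1

From (5.6, 1.8) to (3.5, 1.9), the orange torus covered √(2.1² + 0.1²) ≈ 2.1 units.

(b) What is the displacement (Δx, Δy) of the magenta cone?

(-0.4, 2.4)

The magenta cone started near (8.8, 1.7) and ended near (8.4, 4.1).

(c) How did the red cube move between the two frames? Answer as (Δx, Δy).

(-0.7, -1.9)

The red cube was at about (1.5, 6.4) and moved to about (0.8, 4.5).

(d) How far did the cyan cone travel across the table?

1.8

From (2.7, 6.3) to (0.9, 6.5), the cyan cone covered √(1.8² + 0.2²) ≈ 1.8 units.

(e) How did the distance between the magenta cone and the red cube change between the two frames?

-1.1

They were about 8.7 units apart before and 7.6 after — 1.1 units closer together.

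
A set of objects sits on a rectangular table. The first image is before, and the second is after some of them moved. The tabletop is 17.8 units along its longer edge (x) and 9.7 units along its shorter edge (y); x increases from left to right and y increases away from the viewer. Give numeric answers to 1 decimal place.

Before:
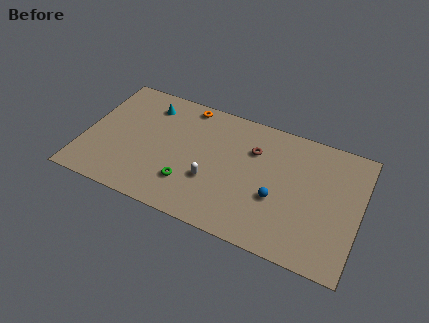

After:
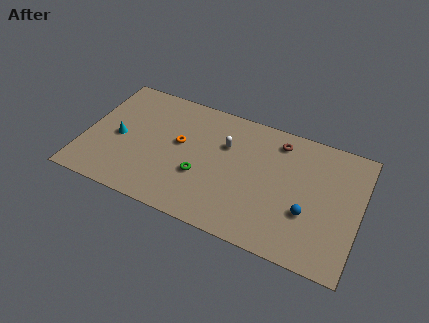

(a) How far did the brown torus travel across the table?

2.0

The brown torus was near (10.8, 6.8) before and (12.3, 8.1) after, so it travelled √(1.5² + 1.3²) ≈ 2.0 units.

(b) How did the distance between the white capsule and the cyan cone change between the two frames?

+0.7

Before: roughly 6.4 units apart; after: 7.1. That's 0.7 units further apart.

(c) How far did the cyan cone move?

3.7

From (3.8, 7.8) to (2.2, 4.5), the cyan cone covered √(1.6² + 3.3²) ≈ 3.7 units.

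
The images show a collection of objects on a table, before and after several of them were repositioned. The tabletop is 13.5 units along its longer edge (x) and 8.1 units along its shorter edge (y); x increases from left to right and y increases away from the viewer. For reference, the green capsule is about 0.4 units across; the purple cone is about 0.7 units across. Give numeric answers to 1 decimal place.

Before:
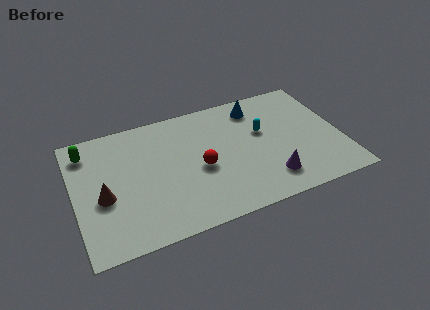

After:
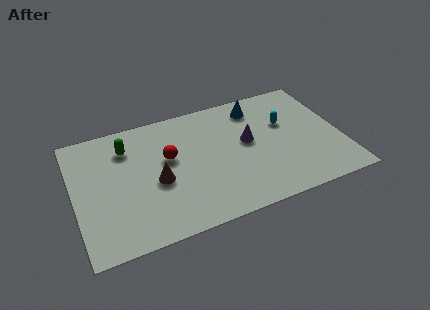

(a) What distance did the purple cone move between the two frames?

2.9

The purple cone was near (9.6, 1.7) before and (8.8, 4.5) after, so it travelled √(0.8² + 2.8²) ≈ 2.9 units.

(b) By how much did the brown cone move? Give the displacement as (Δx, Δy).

(2.7, 0.1)

From the two frames, the brown cone sits at roughly (1.4, 3.4) before and (4.1, 3.5) after.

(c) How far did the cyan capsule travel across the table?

1.2

From (9.6, 4.9) to (10.8, 5.1), the cyan capsule covered √(1.2² + 0.2²) ≈ 1.2 units.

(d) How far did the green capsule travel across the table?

2.0

The green capsule was near (0.8, 6.6) before and (2.8, 6.2) after, so it travelled √(2.0² + 0.4²) ≈ 2.0 units.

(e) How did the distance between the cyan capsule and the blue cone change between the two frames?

+0.3

Before: roughly 1.8 units apart; after: 2.1. That's 0.3 units further apart.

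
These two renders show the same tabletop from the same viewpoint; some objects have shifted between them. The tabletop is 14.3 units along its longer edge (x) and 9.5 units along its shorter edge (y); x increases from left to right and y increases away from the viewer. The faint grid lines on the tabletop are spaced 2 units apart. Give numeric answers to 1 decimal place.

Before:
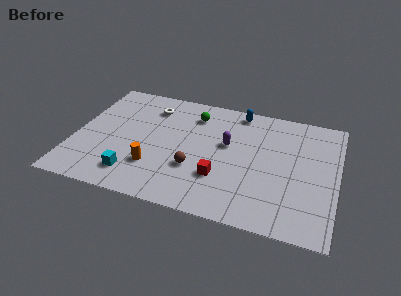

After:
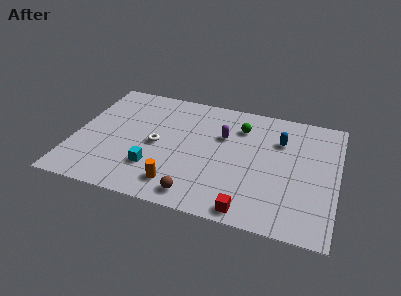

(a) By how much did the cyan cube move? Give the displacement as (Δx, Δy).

(1.0, 0.8)

From the two frames, the cyan cube sits at roughly (3.5, 1.8) before and (4.5, 2.6) after.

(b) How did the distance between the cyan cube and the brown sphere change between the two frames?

-0.6

The distance was about 3.5 in the first image and 2.9 in the second, so they moved 0.6 units closer together.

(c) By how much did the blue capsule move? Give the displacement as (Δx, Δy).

(2.4, -1.8)

From the two frames, the blue capsule sits at roughly (8.7, 8.5) before and (11.1, 6.7) after.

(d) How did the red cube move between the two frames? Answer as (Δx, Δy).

(1.7, -2.0)

The red cube started near (8.1, 2.9) and ended near (9.8, 0.9).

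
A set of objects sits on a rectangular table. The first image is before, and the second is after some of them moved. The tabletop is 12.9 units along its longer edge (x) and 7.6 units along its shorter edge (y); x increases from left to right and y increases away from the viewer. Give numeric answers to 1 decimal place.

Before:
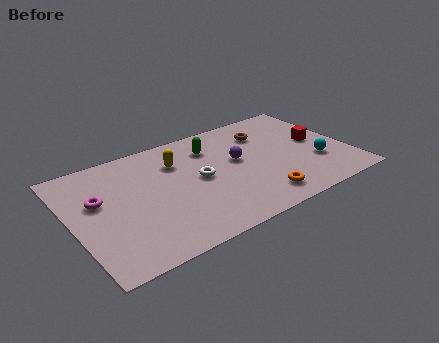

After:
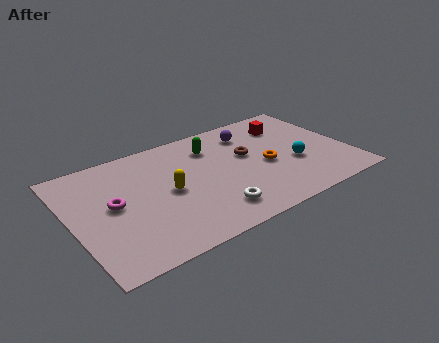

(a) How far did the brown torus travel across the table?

1.6

From (9.4, 5.7) to (8.3, 4.5), the brown torus covered √(1.1² + 1.2²) ≈ 1.6 units.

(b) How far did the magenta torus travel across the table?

0.8

From (1.3, 4.6) to (1.9, 4.0), the magenta torus covered √(0.6² + 0.6²) ≈ 0.8 units.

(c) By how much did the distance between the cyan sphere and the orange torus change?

-1.8

They were about 3.2 units apart before and 1.4 after — 1.8 units closer together.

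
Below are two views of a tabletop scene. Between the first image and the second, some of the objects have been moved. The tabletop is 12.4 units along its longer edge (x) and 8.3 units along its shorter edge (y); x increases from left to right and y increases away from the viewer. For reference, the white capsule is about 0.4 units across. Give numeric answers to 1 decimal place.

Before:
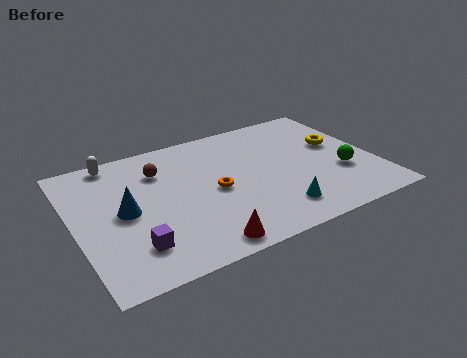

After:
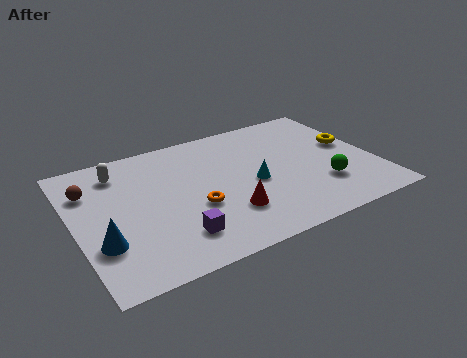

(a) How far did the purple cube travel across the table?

1.7

The purple cube was near (2.1, 1.9) before and (3.8, 1.8) after, so it travelled √(1.7² + 0.1²) ≈ 1.7 units.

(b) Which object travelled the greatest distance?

the brown sphere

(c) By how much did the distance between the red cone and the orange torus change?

-1.7

Before: roughly 3.2 units apart; after: 1.5. That's 1.7 units closer together.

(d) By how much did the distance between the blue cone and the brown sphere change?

+0.8

They were about 2.6 units apart before and 3.4 after — 0.8 units further apart.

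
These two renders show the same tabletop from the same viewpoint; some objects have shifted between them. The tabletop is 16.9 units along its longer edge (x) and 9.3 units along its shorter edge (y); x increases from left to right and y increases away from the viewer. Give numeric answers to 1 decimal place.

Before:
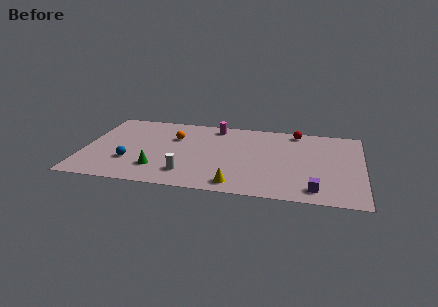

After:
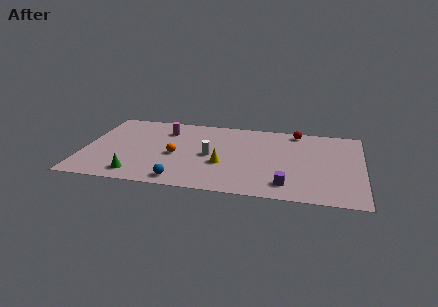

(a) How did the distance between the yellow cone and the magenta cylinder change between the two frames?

-1.9

They were about 7.1 units apart before and 5.2 after — 1.9 units closer together.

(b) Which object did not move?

the red sphere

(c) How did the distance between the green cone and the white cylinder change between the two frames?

+3.4

Before: roughly 1.8 units apart; after: 5.2. That's 3.4 units further apart.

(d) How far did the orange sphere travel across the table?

2.2

From (5.4, 6.3) to (5.6, 4.1), the orange sphere covered √(0.2² + 2.2²) ≈ 2.2 units.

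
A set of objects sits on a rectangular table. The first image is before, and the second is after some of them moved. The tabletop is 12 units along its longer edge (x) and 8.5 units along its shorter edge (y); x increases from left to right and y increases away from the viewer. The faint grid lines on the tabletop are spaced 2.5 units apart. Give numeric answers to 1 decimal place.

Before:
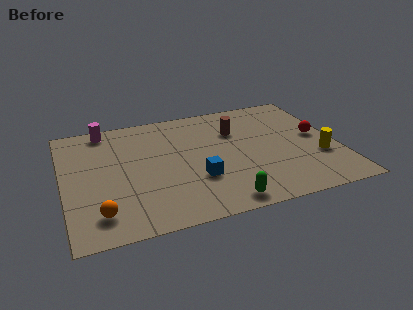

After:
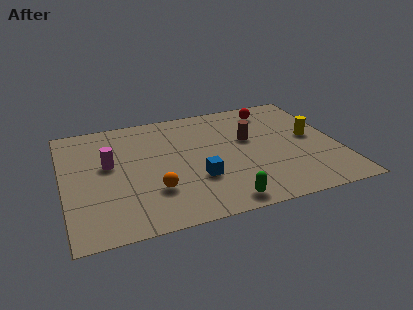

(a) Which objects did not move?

the blue cube and the green capsule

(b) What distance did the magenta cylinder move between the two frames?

2.7

The magenta cylinder moved from about (2.0, 7.6) to (2.0, 4.9), a distance of √(0.0² + 2.7²) ≈ 2.7.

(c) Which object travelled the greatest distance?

the red sphere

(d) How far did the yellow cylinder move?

1.6

The yellow cylinder moved from about (11.1, 2.9) to (10.9, 4.5), a distance of √(0.2² + 1.6²) ≈ 1.6.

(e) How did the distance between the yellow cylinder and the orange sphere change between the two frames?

-2.4

They were about 9.8 units apart before and 7.4 after — 2.4 units closer together.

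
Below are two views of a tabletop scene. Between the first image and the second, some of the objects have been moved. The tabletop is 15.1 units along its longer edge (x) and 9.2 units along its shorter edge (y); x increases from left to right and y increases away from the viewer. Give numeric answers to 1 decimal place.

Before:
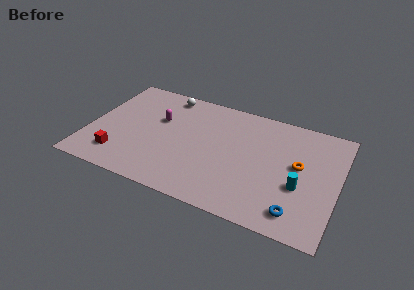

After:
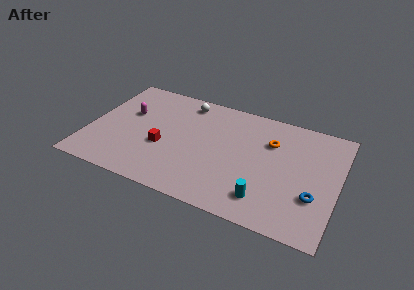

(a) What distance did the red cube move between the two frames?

3.0

The red cube moved from about (2.1, 1.9) to (4.6, 3.6), a distance of √(2.5² + 1.7²) ≈ 3.0.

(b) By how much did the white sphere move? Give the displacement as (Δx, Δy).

(1.2, -0.2)

The white sphere started near (4.3, 8.1) and ended near (5.5, 7.9).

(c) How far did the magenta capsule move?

1.9

The magenta capsule moved from about (4.1, 5.8) to (2.2, 5.7), a distance of √(1.9² + 0.1²) ≈ 1.9.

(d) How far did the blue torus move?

1.7

From (12.9, 1.5) to (13.8, 3.0), the blue torus covered √(0.9² + 1.5²) ≈ 1.7 units.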